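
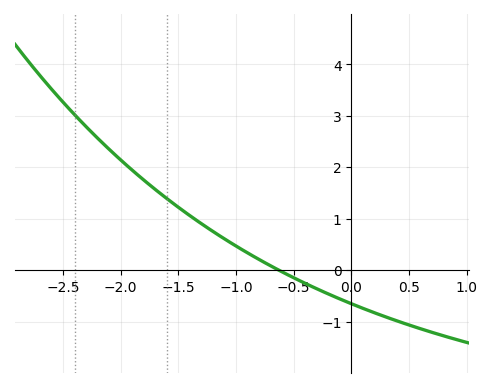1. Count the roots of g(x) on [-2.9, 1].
1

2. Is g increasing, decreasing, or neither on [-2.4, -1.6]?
decreasing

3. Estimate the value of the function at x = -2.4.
3.02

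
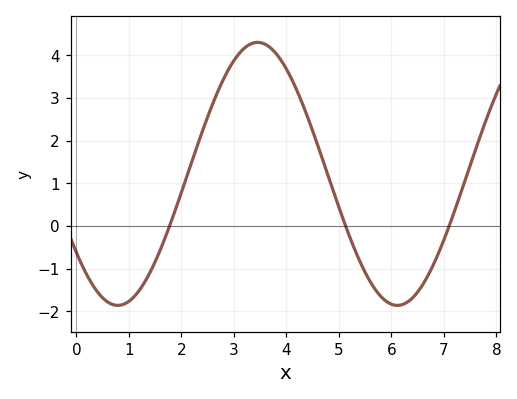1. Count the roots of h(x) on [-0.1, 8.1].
3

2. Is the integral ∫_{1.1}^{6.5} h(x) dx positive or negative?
positive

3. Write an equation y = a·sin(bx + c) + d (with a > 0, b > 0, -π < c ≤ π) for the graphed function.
y = 3.08sin(1.2x - 2.5) + 1.22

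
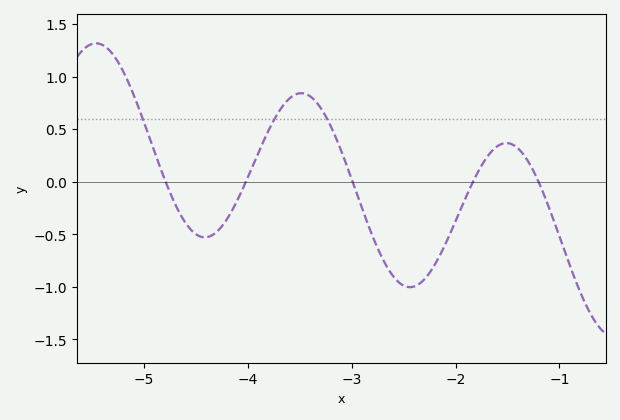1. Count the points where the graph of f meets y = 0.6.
3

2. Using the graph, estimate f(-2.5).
-1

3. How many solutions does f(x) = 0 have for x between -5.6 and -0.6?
5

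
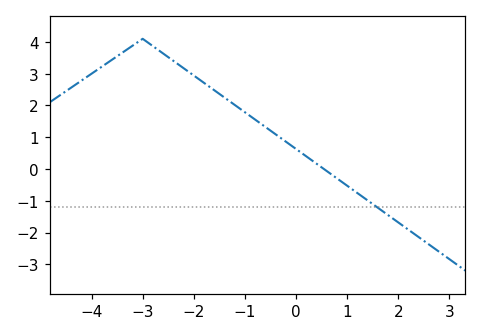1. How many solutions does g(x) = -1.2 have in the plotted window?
1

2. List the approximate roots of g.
0.6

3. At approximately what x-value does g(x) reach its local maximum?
-3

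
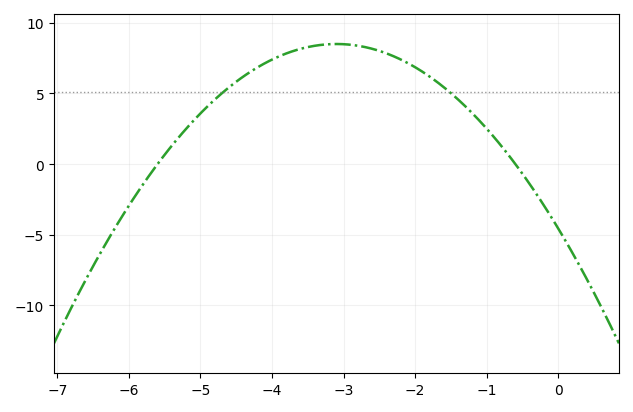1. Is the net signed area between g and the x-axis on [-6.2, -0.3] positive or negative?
positive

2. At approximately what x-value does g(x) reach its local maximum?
-3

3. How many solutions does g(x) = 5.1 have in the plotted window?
2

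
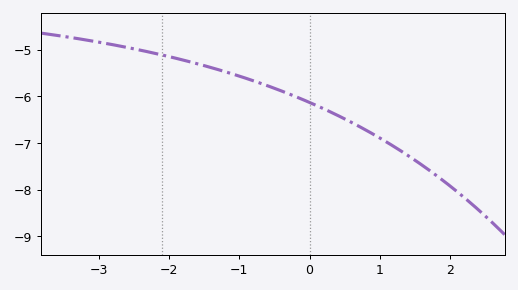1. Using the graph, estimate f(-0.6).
-5.8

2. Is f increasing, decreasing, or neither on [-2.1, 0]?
decreasing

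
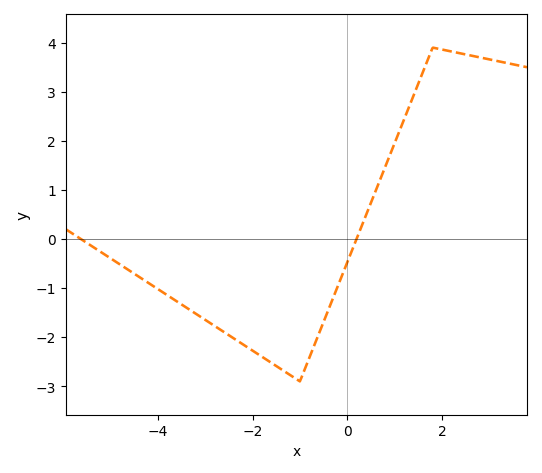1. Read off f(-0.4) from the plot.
-1.4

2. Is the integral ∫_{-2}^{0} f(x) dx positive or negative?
negative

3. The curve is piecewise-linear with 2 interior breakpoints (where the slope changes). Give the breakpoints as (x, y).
(-1, -2.9); (1.8, 3.9)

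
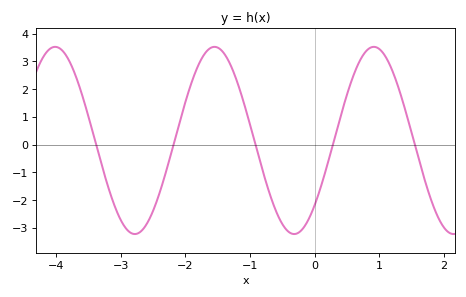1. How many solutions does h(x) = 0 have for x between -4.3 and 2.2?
5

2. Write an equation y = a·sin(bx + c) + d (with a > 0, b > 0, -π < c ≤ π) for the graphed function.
y = 3.37sin(2.55x - 0.76) + 0.15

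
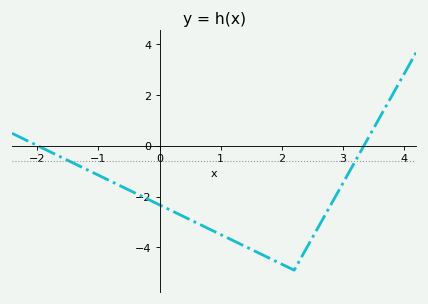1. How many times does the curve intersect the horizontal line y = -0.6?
2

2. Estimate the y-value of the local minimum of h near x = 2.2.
-4.9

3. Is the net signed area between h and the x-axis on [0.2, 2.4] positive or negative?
negative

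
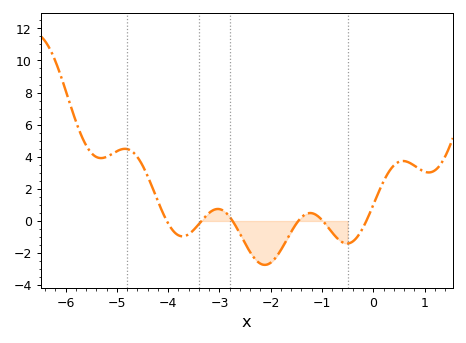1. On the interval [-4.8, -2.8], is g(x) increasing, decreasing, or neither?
neither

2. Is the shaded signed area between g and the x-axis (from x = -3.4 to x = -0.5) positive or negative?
negative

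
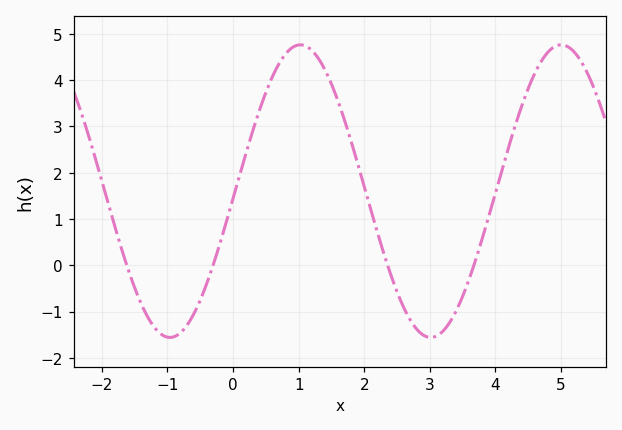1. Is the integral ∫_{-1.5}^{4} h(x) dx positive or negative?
positive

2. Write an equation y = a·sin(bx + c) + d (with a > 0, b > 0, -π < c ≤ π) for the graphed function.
y = 3.16sin(1.6x - 0.05) + 1.6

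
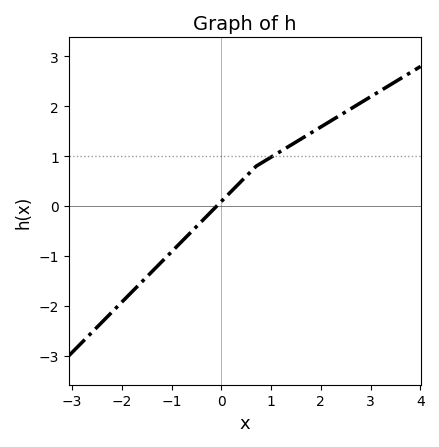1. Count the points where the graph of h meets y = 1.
1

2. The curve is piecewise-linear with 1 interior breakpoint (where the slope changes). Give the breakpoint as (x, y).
(0.7, 0.8)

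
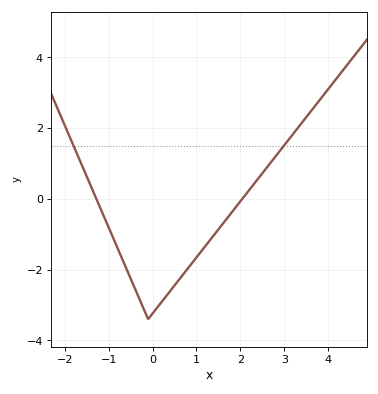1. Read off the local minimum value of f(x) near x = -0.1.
-3.4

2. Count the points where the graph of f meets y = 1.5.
2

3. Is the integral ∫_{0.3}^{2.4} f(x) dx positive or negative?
negative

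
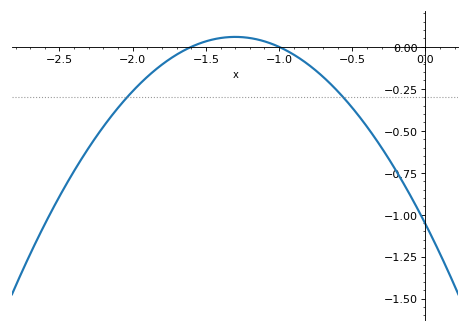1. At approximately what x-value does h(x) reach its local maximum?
-1.3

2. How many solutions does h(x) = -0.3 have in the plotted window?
2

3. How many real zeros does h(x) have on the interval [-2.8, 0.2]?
2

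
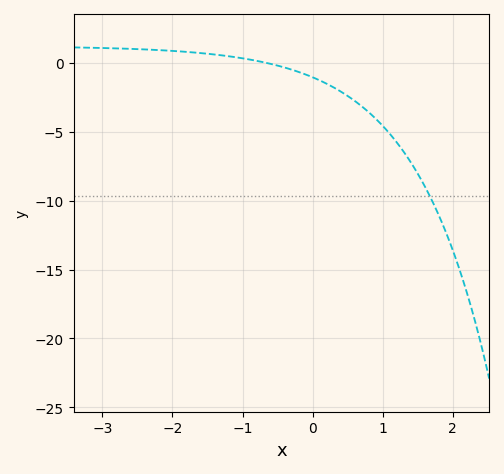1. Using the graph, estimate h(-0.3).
-0.495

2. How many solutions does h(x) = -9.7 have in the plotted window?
1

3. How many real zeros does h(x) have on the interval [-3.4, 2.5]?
1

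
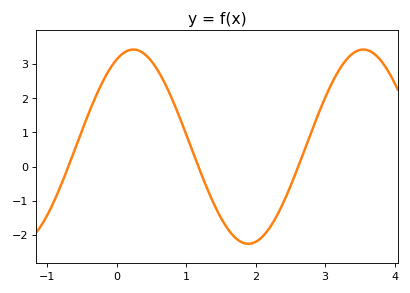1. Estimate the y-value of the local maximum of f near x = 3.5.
3.42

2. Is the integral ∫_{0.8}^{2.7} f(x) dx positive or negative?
negative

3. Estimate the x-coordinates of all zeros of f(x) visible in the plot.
-0.693, 1.18, 2.61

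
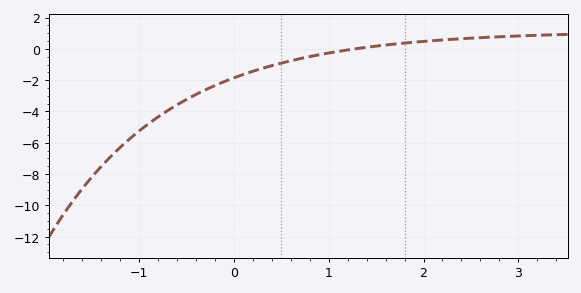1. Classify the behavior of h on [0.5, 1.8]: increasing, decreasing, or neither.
increasing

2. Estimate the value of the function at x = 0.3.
-1.24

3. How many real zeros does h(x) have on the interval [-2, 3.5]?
1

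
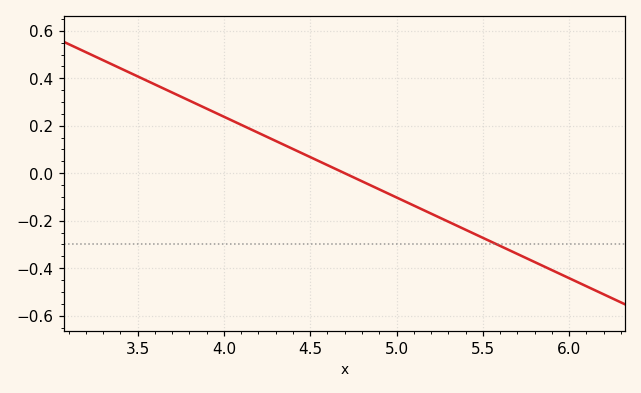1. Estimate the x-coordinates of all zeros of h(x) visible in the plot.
4.7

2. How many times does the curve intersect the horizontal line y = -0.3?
1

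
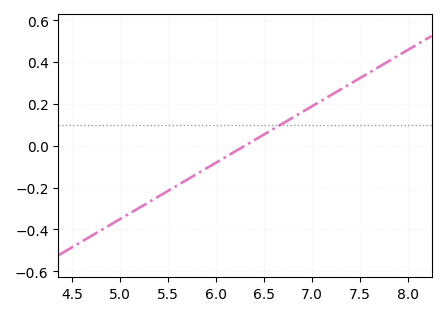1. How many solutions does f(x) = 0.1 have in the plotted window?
1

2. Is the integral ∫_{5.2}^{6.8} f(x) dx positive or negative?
negative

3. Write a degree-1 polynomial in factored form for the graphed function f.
y = 0.27(x - 6.3)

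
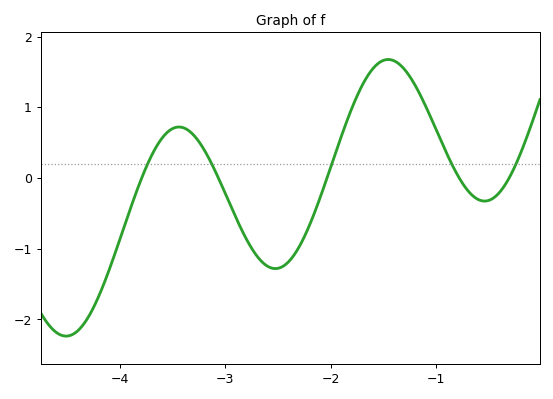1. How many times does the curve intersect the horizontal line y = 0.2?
5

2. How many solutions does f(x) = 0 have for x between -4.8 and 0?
5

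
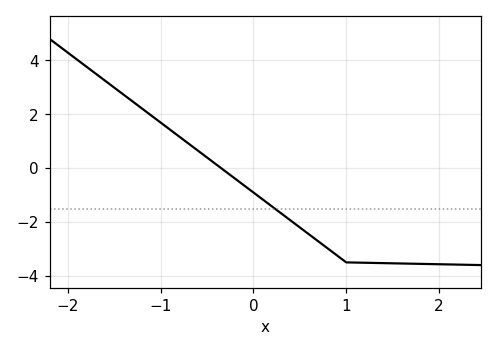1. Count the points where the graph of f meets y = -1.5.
1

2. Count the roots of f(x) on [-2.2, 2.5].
1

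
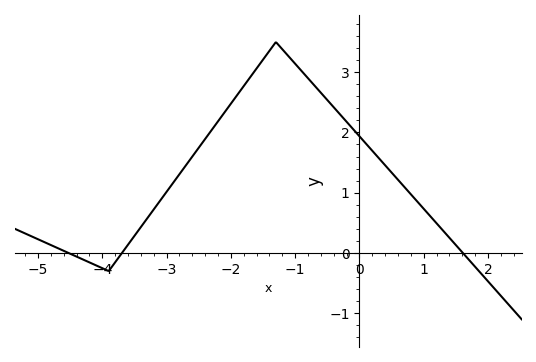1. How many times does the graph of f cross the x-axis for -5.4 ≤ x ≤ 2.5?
3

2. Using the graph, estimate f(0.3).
1.6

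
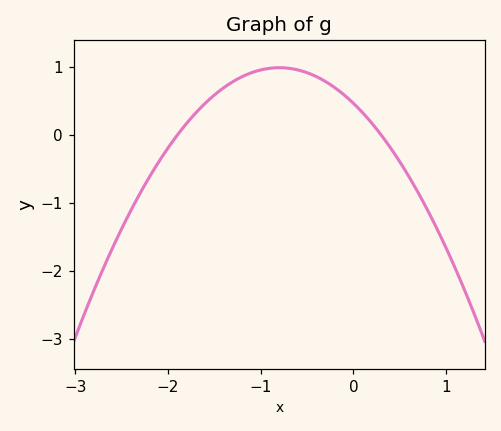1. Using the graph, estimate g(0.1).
0.3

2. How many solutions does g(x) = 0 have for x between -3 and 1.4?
2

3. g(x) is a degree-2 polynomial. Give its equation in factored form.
y = -0.82(x + 1.9)(x - 0.3)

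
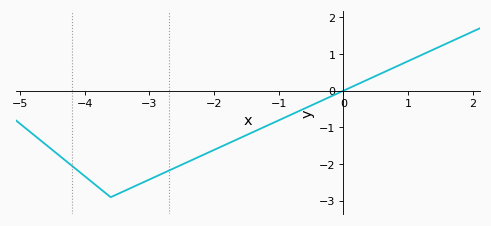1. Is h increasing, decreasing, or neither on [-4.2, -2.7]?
neither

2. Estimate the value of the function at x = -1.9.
-1.5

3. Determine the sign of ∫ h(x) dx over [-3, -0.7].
negative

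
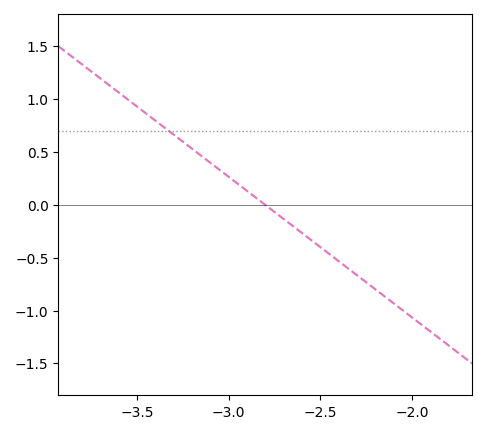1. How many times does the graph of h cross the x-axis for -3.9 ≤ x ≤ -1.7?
1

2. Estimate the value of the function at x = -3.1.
0.399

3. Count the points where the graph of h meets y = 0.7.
1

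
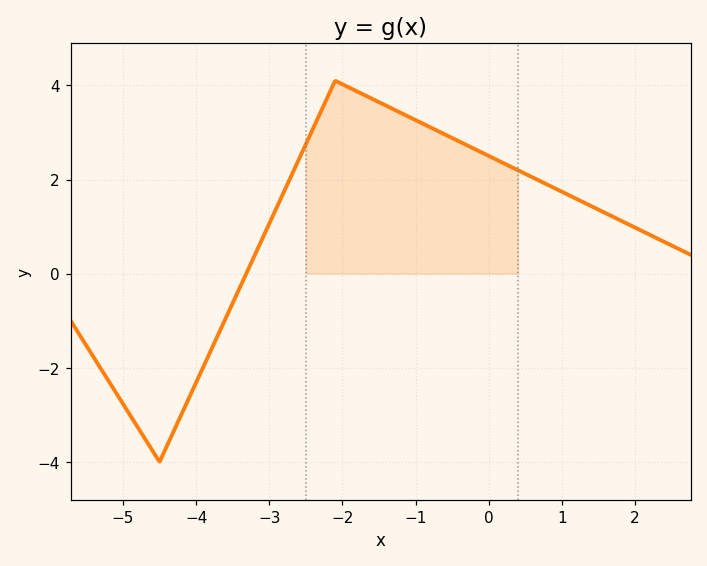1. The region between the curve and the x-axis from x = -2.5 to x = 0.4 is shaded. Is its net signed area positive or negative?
positive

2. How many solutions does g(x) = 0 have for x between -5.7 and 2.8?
1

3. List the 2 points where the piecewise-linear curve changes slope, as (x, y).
(-4.5, -4); (-2.1, 4.1)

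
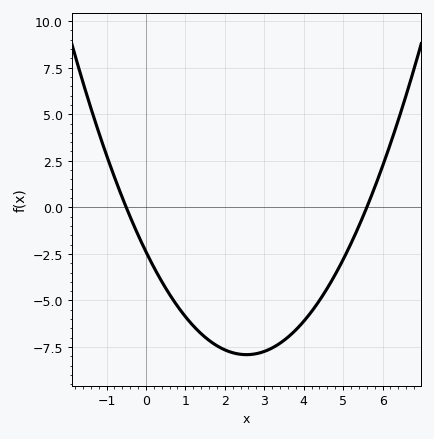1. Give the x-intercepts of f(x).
-0.6, 5.6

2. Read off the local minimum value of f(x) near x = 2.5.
-8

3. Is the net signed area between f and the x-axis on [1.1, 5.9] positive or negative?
negative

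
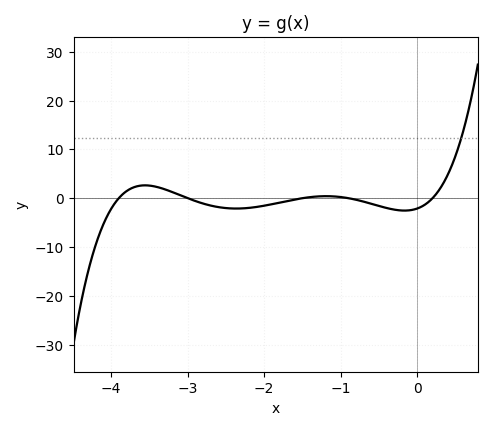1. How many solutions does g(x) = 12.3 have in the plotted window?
1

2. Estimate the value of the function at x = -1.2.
0.41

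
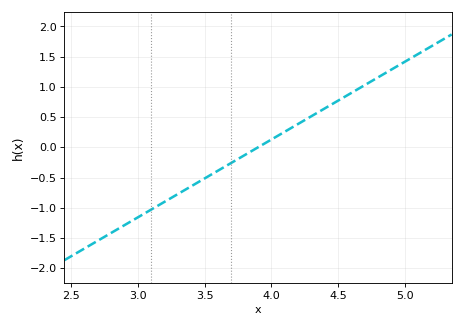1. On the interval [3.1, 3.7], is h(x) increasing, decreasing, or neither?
increasing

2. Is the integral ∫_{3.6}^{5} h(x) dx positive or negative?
positive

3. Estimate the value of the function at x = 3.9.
0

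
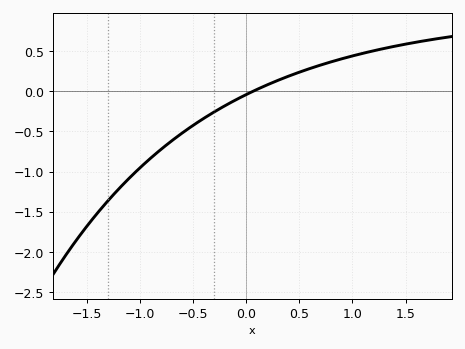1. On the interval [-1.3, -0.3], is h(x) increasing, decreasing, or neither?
increasing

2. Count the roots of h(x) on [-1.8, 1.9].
1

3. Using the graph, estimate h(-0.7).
-0.6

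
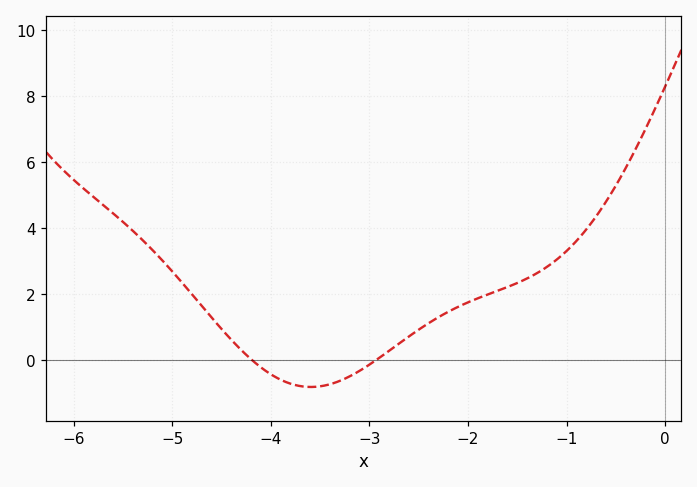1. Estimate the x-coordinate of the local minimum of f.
-3.59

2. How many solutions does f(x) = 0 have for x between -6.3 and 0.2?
2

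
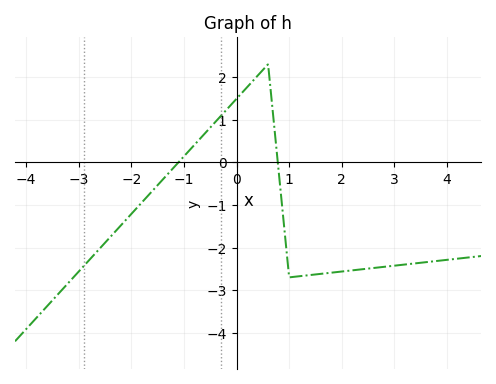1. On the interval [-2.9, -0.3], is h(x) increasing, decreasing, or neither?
increasing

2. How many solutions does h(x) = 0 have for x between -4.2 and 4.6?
2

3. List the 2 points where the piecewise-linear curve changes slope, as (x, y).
(0.6, 2.3); (1, -2.7)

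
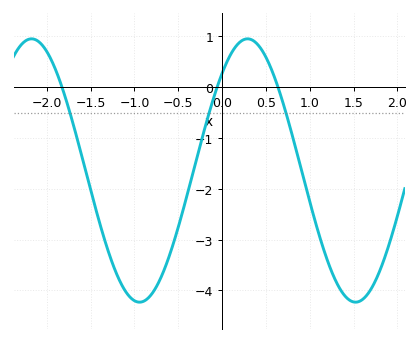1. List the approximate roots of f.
-1.83, -0.057, 0.637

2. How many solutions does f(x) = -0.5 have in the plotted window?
3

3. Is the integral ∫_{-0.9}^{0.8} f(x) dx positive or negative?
negative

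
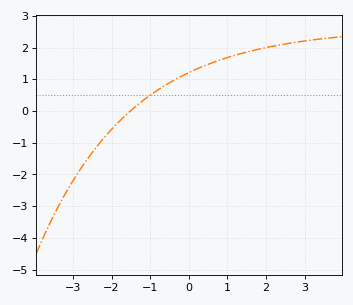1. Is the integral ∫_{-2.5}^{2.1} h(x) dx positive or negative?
positive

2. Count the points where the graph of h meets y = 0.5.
1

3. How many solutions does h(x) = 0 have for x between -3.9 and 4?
1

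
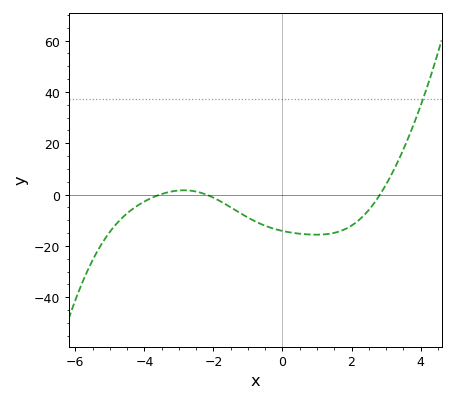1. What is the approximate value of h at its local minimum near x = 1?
-15.6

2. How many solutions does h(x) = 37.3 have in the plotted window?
1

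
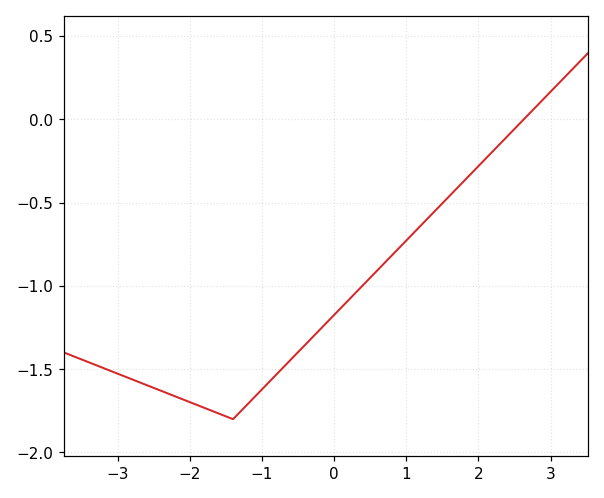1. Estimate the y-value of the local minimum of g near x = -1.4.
-1.8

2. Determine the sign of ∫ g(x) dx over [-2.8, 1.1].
negative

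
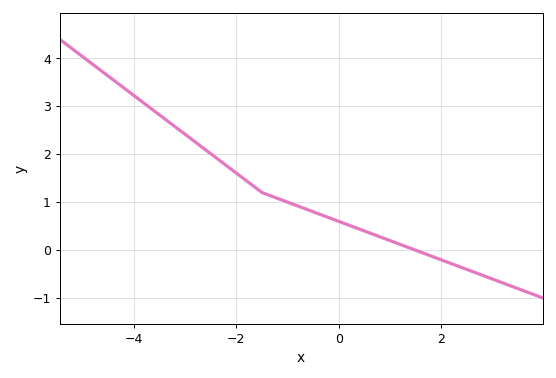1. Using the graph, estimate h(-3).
2.4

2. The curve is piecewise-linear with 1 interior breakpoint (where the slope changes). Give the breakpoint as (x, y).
(-1.5, 1.2)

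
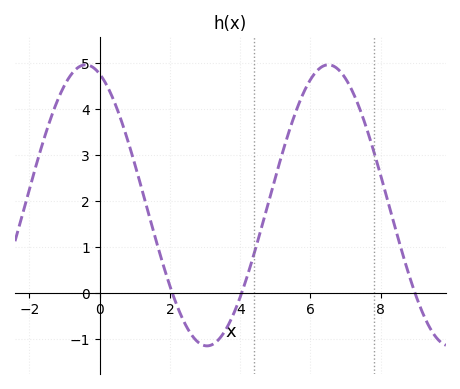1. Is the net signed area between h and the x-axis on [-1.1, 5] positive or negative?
positive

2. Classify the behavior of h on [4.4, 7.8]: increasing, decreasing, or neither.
neither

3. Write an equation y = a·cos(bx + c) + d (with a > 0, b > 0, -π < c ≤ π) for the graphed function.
y = 3.05cos(0.91x + 0.36) + 1.9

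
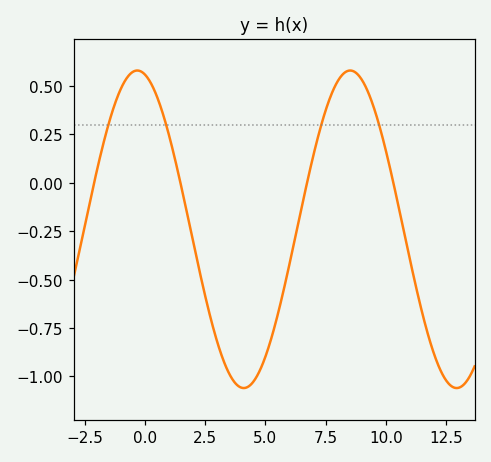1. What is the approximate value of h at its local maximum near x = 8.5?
0.58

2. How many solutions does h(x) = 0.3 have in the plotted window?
4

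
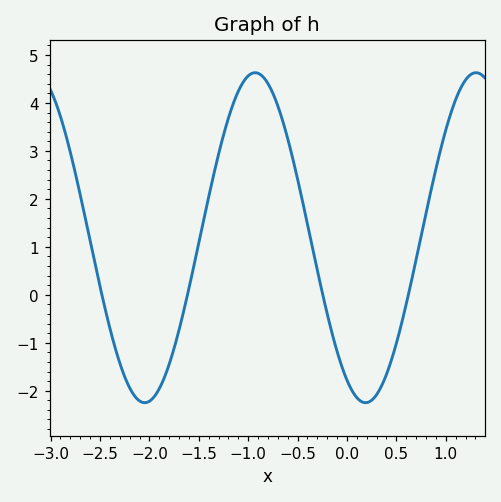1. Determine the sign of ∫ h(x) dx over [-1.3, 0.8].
positive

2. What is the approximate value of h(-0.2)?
-0.397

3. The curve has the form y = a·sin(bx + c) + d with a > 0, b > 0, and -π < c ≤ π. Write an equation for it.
y = 3.44sin(2.81x - 2.1) + 1.19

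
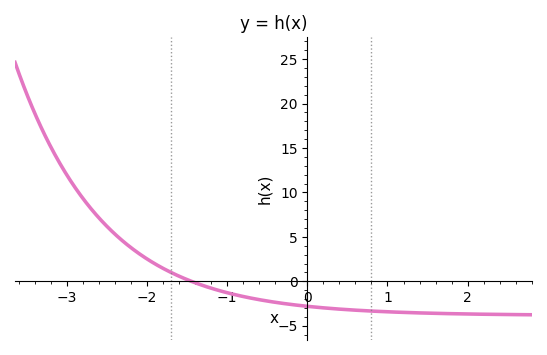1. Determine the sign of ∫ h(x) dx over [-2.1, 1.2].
negative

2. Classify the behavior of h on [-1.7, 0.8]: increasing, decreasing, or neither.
decreasing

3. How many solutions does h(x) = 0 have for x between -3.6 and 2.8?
1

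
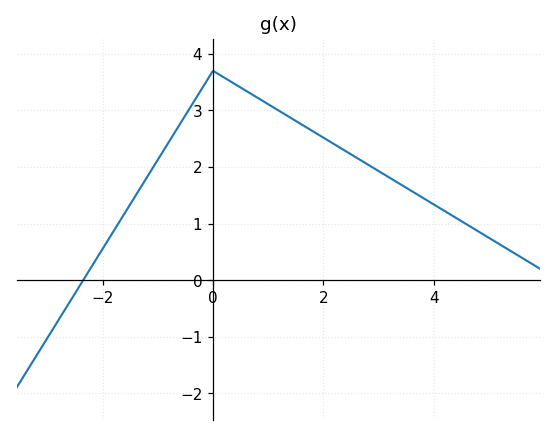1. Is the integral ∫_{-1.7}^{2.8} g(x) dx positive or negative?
positive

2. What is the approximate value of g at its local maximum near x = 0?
3.7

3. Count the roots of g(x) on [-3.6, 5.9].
1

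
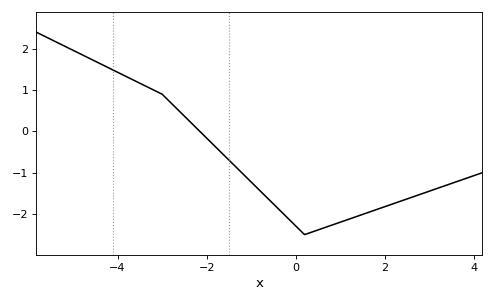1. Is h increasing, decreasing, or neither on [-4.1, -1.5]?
decreasing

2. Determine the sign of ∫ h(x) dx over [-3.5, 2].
negative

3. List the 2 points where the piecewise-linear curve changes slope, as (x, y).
(-3, 0.9); (0.2, -2.5)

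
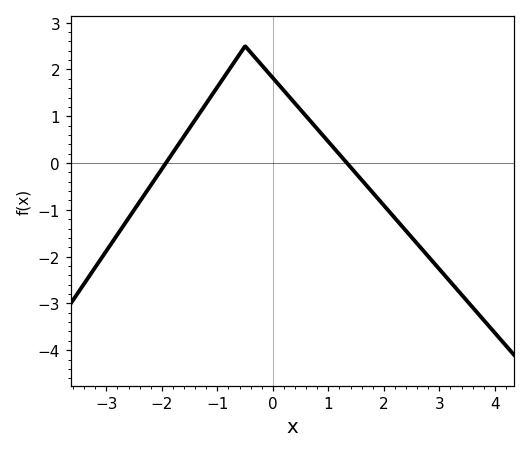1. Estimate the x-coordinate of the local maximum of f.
-0.4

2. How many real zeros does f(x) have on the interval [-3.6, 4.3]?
2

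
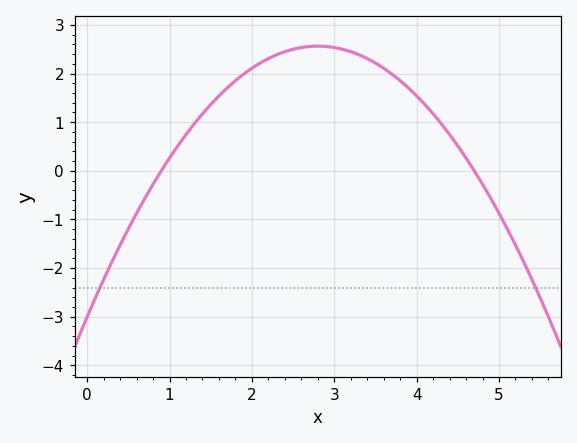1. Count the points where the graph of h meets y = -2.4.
2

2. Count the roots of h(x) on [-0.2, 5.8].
2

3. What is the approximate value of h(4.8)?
-0.3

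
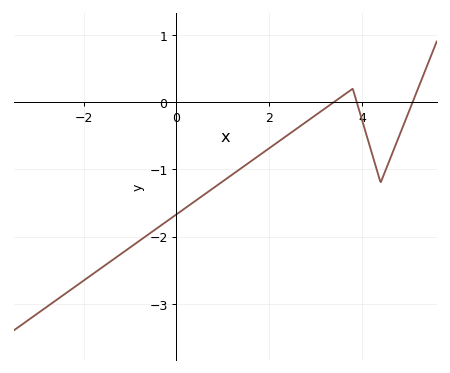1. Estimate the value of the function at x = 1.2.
-1.08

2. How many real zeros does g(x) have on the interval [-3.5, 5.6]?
3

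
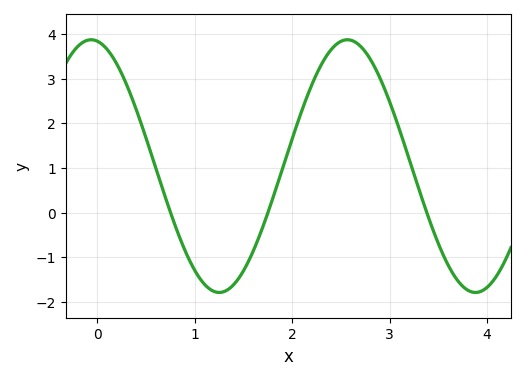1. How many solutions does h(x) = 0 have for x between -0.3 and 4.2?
3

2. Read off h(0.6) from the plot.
0.998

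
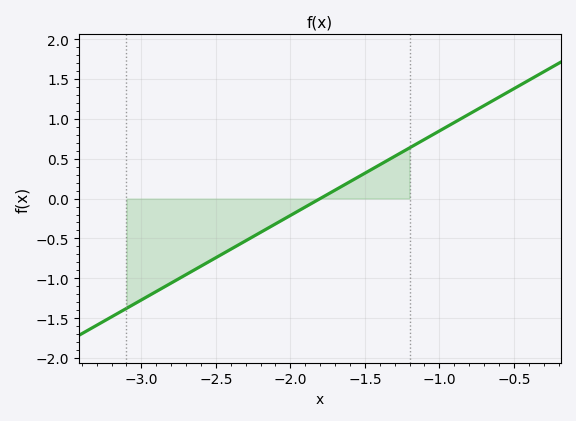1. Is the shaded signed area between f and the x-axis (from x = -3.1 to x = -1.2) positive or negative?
negative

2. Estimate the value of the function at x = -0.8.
1.05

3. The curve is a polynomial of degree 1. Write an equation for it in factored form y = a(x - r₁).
y = 1.06(x + 1.8)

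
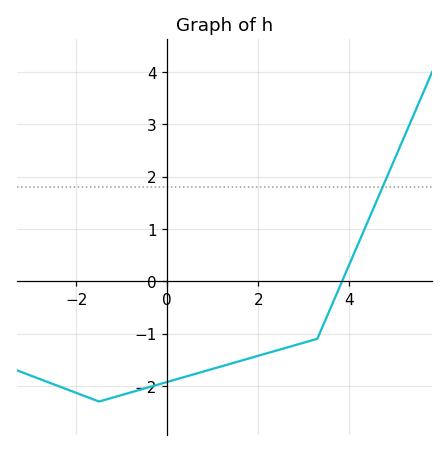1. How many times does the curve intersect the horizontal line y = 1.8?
1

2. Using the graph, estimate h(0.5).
-1.8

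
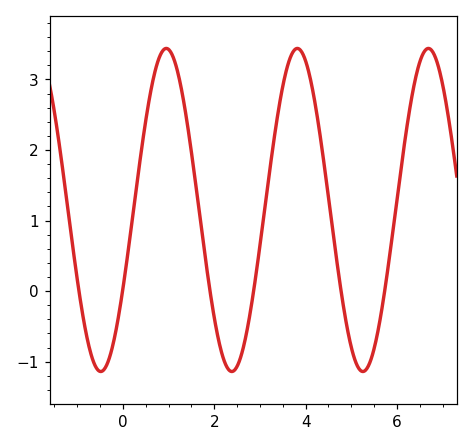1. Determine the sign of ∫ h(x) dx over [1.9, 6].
positive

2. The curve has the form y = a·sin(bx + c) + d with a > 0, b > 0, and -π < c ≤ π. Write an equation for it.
y = 2.29sin(2.19x - 0.51) + 1.15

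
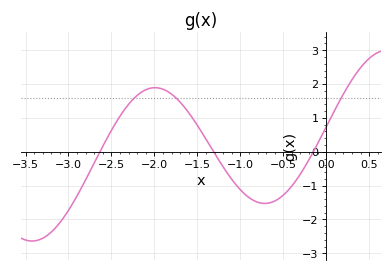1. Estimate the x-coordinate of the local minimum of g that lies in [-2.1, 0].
-0.7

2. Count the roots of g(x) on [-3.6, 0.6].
3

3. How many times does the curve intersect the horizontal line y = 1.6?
3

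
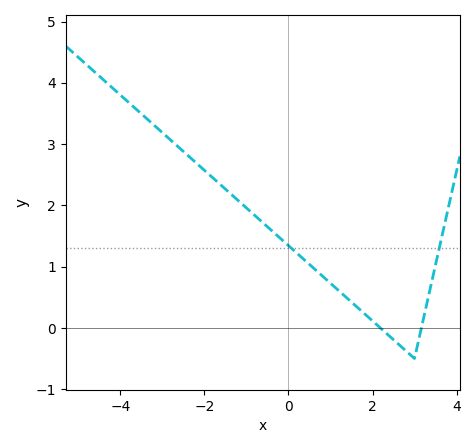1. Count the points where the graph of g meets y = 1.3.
2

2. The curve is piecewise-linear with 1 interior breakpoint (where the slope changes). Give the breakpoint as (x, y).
(3, -0.5)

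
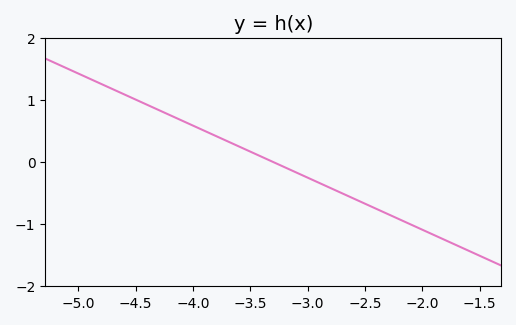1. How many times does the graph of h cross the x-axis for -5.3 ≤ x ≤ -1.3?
1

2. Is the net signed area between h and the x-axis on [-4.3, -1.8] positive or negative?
negative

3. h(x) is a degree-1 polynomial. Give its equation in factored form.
y = -0.84(x + 3.3)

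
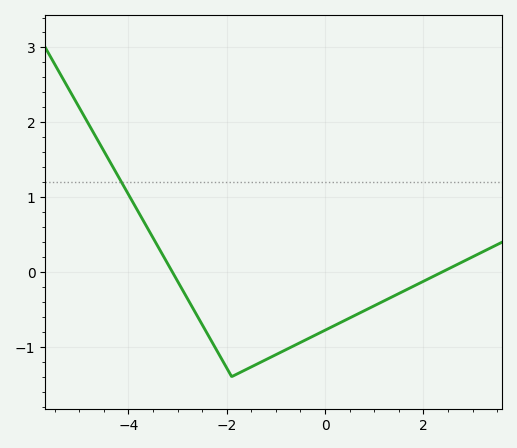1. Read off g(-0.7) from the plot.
-1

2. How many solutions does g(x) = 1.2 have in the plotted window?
1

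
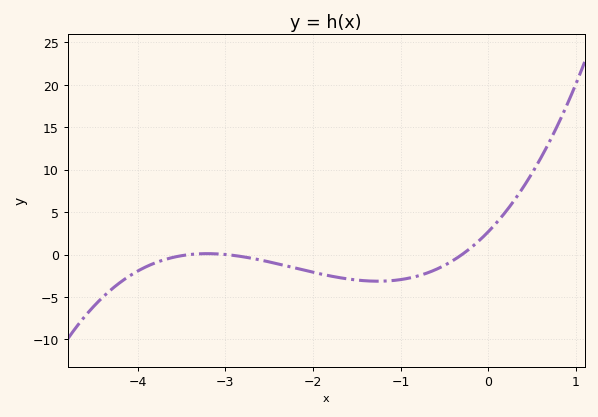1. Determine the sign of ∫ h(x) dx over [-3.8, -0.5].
negative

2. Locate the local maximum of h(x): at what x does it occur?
-3.21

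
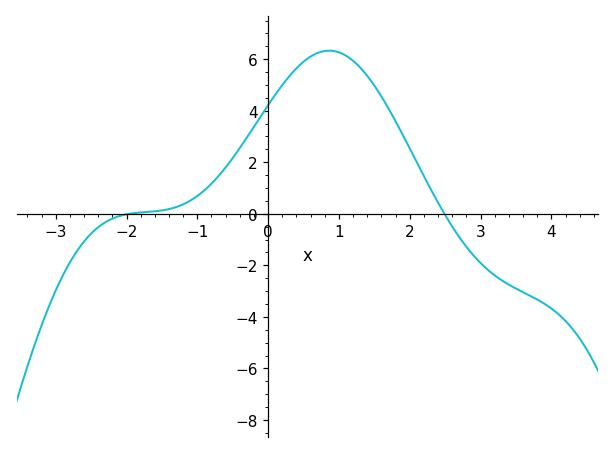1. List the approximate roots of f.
-2, 2.4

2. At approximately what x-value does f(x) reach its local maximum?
0.8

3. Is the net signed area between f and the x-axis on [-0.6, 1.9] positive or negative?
positive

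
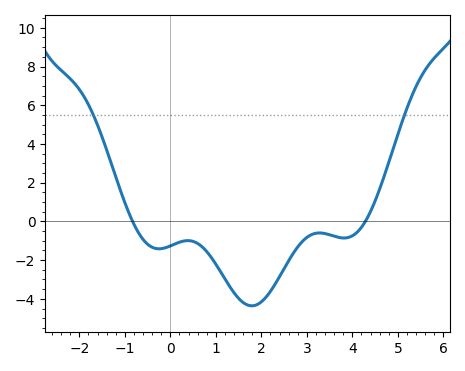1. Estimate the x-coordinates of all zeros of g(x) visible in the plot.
-0.8, 4.2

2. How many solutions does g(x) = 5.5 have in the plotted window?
2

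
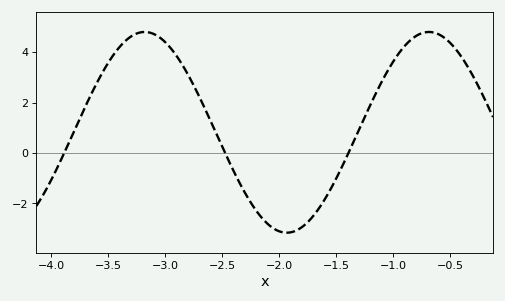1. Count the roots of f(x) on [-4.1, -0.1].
3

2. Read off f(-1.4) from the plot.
-0.07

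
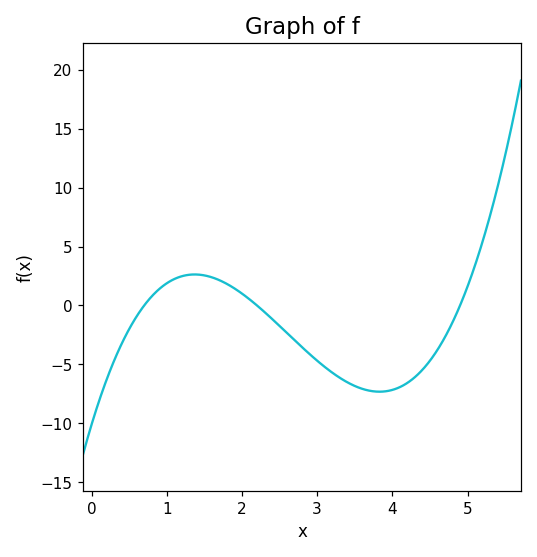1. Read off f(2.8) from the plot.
-3.5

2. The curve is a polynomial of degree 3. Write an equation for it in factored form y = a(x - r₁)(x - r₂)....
y = 1.34(x - 0.7)(x - 2.2)(x - 4.9)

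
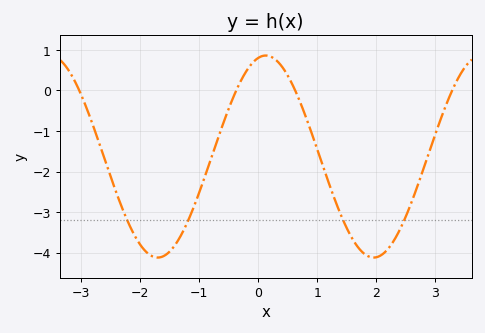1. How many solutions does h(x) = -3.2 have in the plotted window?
4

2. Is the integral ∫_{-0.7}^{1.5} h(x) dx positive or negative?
negative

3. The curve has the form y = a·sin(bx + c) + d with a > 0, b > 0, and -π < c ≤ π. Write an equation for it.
y = 2.49sin(1.72x + 1.35) - 1.63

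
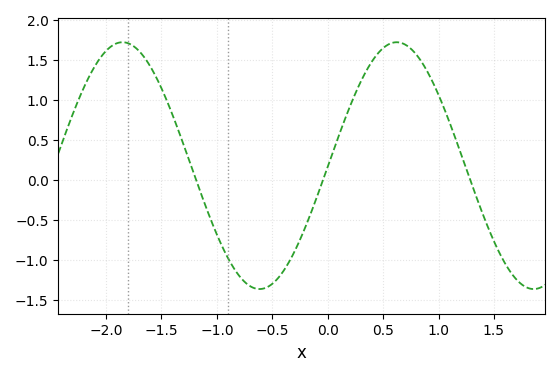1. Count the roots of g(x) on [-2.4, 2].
3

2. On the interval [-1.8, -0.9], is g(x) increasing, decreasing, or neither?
decreasing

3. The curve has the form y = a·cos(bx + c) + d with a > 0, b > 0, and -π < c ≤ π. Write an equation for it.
y = 1.54cos(2.54x - 1.58) + 0.18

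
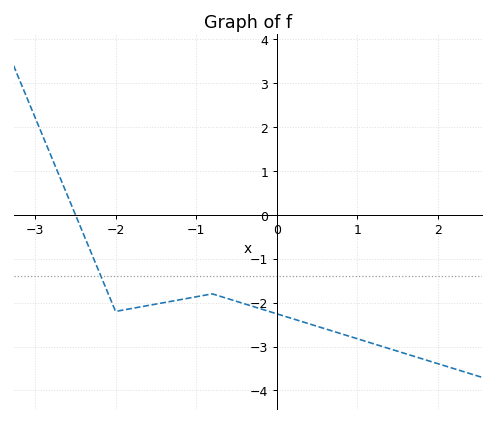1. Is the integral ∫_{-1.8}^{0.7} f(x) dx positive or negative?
negative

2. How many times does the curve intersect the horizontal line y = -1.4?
1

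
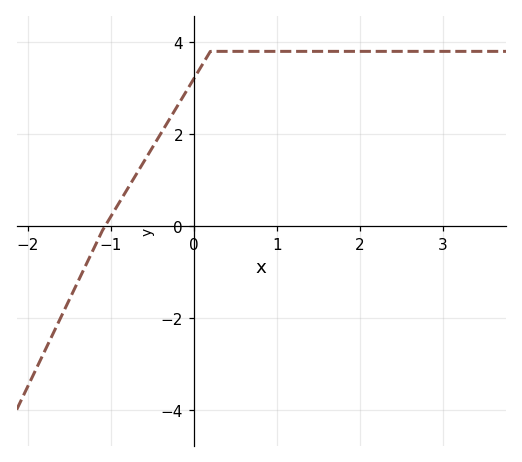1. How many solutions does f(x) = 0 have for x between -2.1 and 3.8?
1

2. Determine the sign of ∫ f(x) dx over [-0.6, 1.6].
positive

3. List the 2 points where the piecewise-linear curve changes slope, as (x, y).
(-1.1, -0.1); (0.2, 3.8)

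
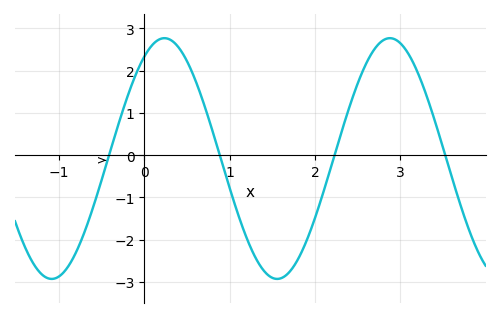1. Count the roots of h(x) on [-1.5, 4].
4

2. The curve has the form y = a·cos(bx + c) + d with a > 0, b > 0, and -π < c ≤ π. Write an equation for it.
y = 2.85cos(2.38x - 0.562) - 0.08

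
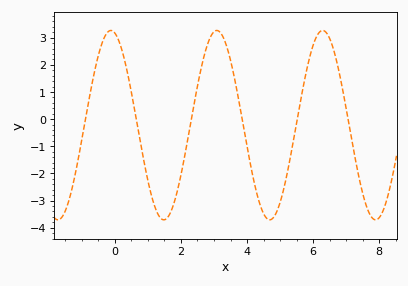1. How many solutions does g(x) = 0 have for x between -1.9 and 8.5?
6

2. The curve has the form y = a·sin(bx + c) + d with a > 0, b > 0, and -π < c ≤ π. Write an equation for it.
y = 3.49sin(2x + 1.8) - 0.22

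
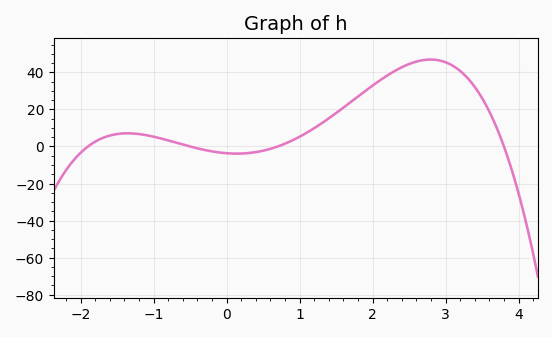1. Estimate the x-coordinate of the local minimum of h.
0.138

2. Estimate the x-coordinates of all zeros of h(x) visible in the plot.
-1.9, -0.5, 0.7, 3.8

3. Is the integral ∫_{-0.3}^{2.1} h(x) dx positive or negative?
positive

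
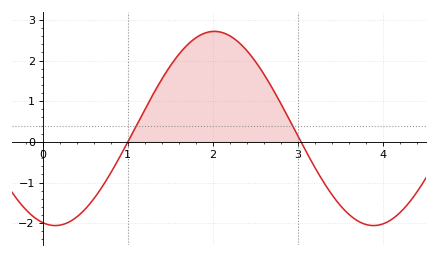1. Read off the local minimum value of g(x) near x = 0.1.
-2.06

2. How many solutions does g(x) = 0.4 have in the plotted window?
2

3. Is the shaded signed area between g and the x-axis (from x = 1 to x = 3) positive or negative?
positive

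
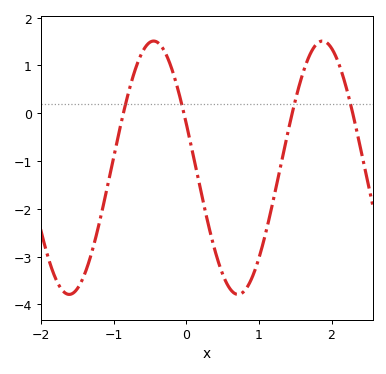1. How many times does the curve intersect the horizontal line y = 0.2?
4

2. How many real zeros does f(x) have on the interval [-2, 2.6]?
4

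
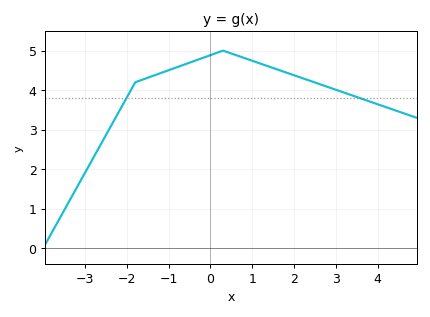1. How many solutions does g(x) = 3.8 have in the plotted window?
2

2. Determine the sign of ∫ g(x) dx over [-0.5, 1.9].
positive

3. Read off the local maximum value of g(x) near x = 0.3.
5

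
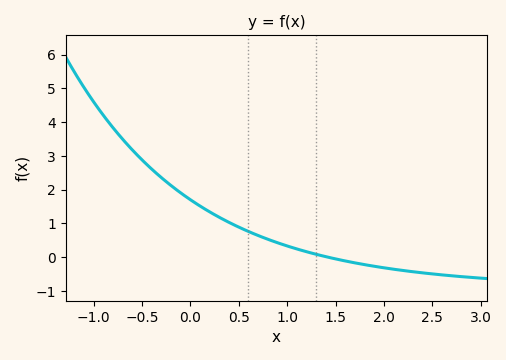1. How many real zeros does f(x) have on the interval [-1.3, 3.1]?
1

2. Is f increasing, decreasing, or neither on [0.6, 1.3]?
decreasing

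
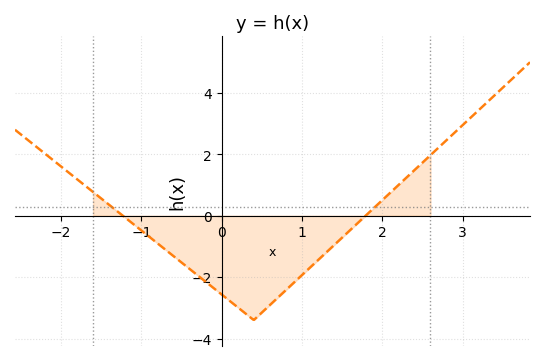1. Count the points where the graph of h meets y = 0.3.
2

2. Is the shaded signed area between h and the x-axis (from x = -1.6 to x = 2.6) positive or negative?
negative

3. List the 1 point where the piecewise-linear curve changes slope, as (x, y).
(0.4, -3.4)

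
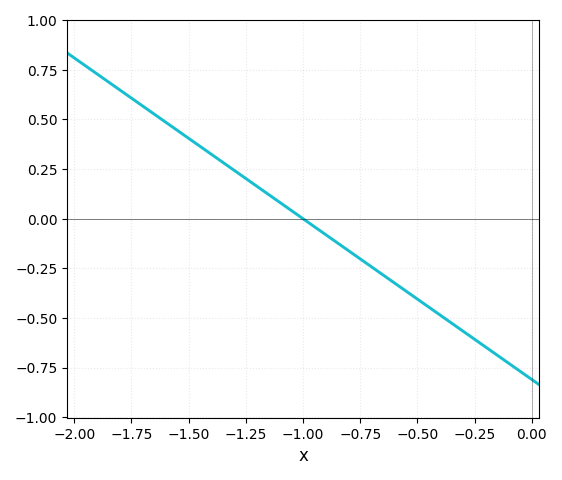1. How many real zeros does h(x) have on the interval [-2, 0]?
1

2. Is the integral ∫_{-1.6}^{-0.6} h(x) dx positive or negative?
positive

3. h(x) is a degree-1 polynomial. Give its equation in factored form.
y = -0.81(x + 1)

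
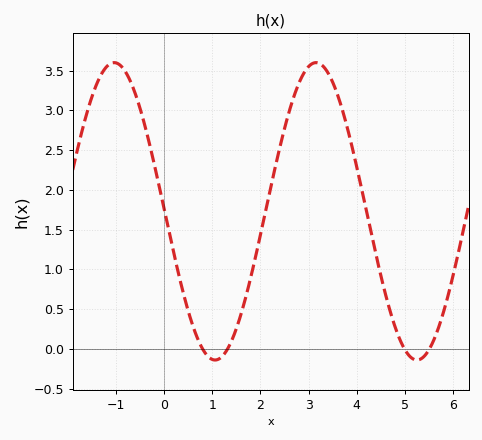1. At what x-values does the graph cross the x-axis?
0.8, 1.4, 5, 5.6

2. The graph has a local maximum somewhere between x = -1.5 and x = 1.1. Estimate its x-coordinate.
-1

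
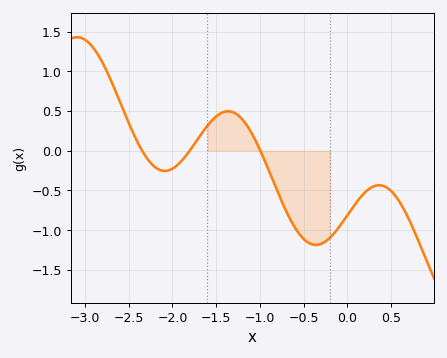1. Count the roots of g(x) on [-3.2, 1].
3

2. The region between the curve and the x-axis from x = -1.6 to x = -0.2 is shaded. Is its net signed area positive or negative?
negative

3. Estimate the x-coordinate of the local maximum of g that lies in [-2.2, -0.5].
-1.36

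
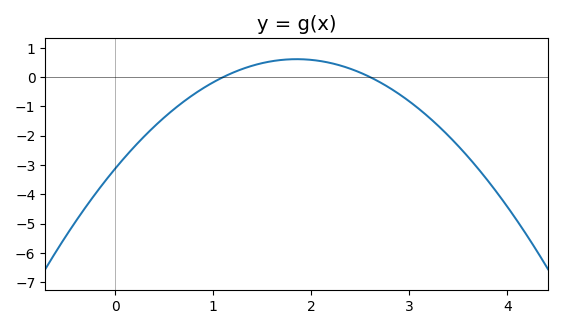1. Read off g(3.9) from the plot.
-4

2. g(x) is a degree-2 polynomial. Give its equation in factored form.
y = -1.09(x - 1.1)(x - 2.6)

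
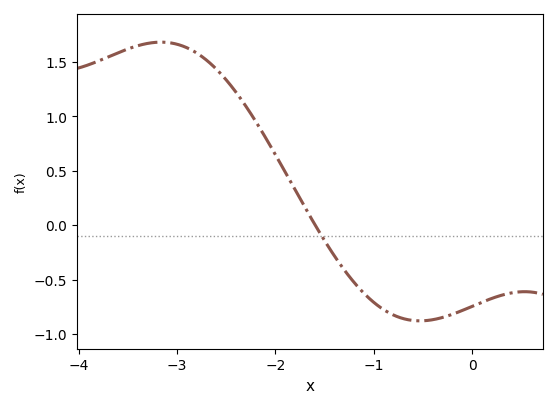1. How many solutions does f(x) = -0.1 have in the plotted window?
1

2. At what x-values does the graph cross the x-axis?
-1.6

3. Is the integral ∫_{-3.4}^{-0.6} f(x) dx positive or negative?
positive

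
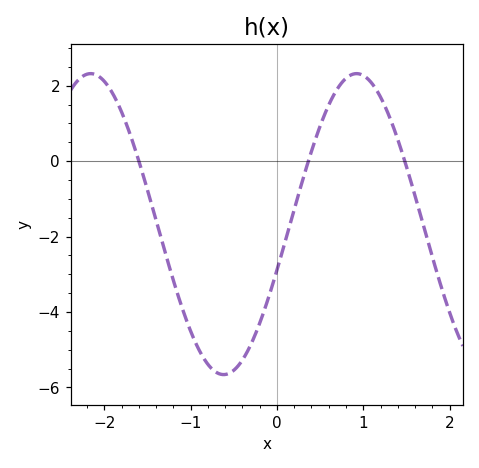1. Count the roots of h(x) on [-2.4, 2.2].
3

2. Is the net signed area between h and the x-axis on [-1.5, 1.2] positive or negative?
negative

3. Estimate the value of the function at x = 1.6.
-0.92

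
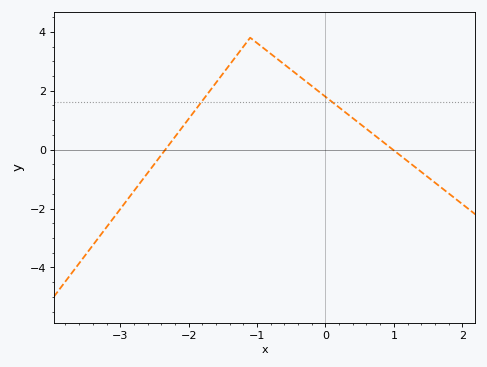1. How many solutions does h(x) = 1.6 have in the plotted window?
2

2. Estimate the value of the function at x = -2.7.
-1.2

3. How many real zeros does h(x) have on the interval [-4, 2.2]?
2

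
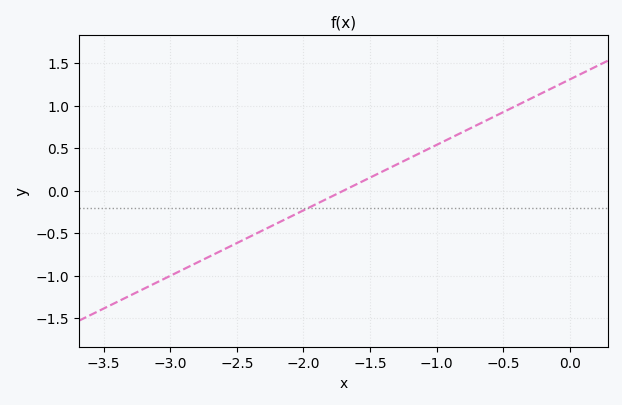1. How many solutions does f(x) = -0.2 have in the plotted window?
1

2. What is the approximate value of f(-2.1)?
-0.308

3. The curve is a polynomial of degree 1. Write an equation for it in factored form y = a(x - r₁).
y = 0.77(x + 1.7)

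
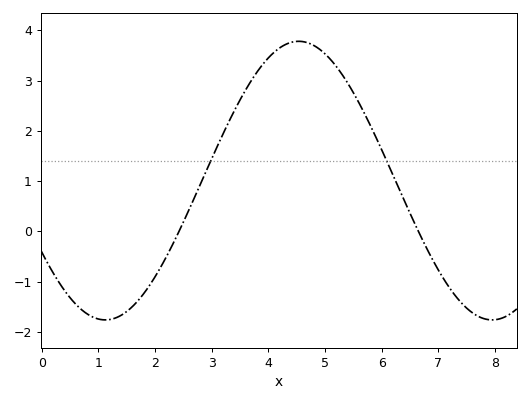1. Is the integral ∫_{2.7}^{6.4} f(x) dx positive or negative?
positive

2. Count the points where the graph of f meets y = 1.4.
2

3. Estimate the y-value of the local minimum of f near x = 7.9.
-1.76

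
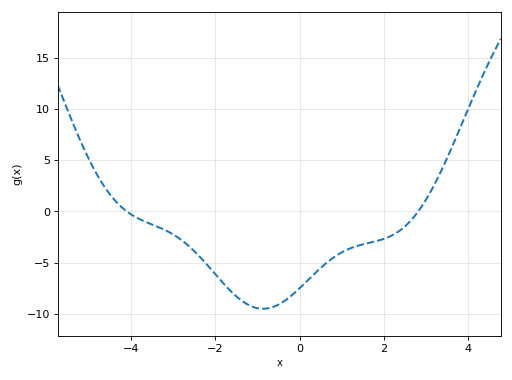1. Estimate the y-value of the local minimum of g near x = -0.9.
-9.5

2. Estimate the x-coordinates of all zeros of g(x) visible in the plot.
-4.2, 2.8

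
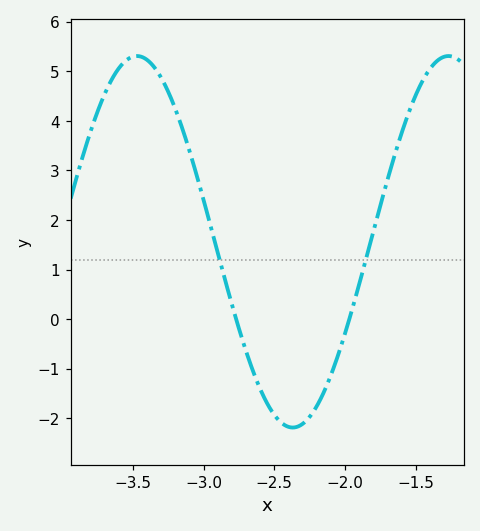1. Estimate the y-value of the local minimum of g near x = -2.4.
-2.19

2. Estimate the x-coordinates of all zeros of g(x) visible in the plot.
-2.77, -1.97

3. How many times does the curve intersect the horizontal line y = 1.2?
2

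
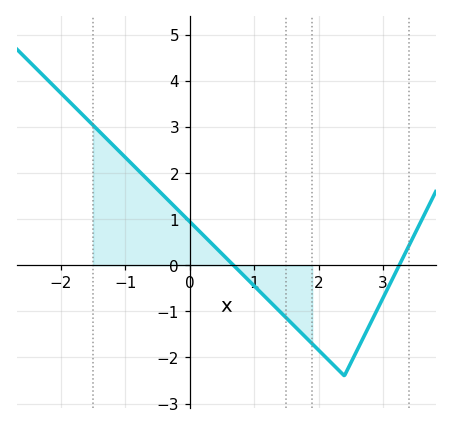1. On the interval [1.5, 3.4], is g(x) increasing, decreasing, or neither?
neither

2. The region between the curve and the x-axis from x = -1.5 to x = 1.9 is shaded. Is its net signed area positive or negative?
positive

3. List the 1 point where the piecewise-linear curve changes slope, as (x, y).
(2.4, -2.4)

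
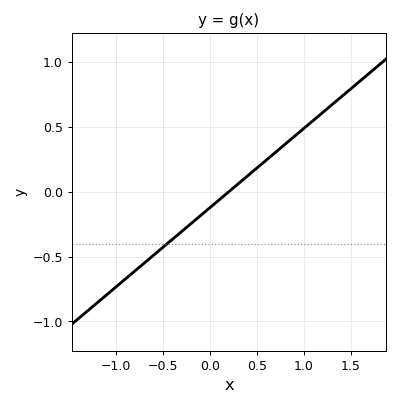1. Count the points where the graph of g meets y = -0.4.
1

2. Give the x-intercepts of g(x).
0.2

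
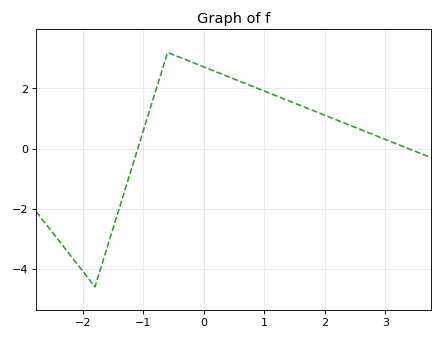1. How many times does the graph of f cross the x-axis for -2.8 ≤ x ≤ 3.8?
2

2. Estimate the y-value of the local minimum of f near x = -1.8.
-4.6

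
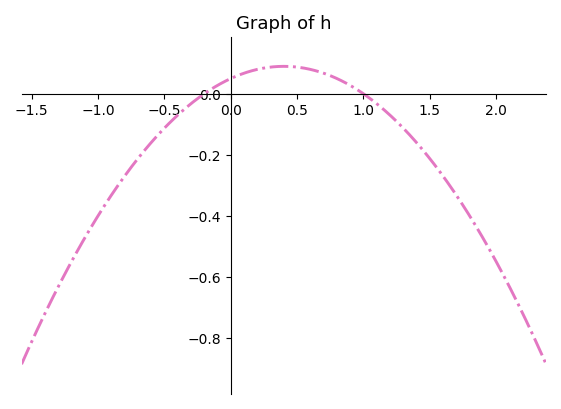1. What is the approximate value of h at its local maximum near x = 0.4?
0.08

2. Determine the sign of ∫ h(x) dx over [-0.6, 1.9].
negative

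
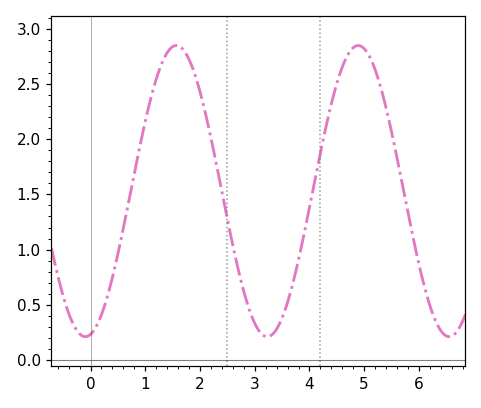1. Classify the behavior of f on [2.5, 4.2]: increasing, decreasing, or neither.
neither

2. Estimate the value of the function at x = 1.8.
2.7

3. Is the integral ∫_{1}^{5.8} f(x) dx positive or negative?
positive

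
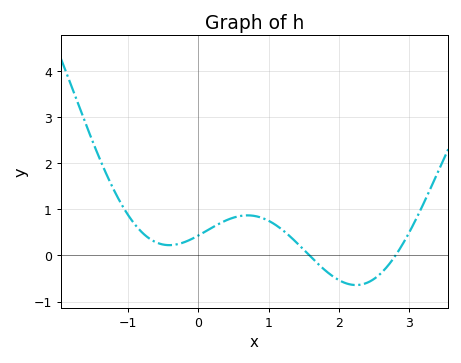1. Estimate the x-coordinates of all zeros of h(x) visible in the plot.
1.6, 2.8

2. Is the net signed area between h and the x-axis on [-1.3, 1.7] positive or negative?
positive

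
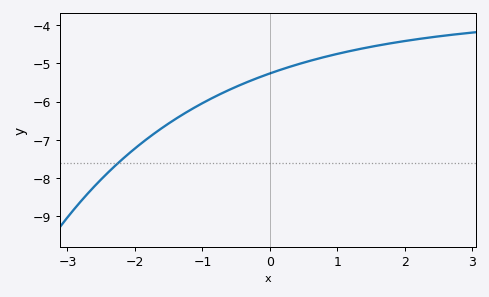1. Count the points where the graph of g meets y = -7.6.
1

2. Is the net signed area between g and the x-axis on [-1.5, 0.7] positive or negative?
negative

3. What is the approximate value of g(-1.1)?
-6.1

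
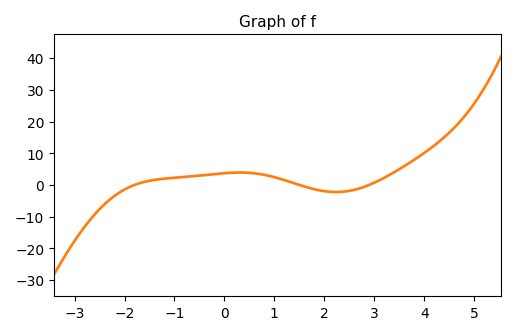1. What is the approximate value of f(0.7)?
3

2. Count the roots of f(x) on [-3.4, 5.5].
3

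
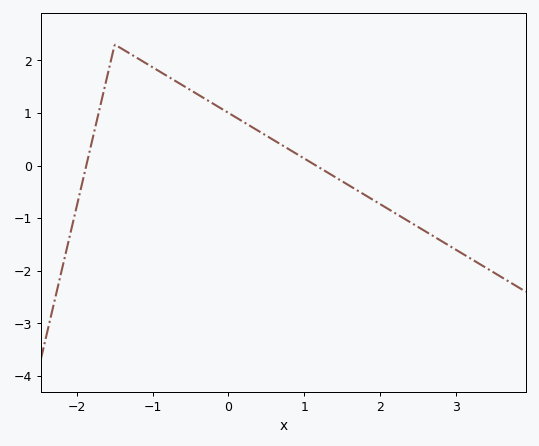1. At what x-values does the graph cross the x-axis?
-1.87, 1.15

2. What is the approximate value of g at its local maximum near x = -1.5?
2.3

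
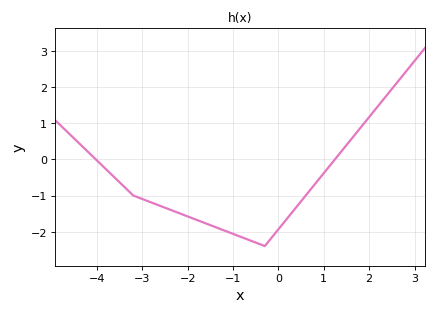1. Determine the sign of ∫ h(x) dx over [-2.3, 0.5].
negative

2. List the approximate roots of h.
-4.03, 1.24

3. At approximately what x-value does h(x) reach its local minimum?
-0.299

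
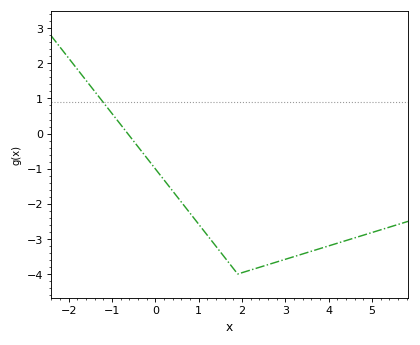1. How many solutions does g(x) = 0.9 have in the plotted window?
1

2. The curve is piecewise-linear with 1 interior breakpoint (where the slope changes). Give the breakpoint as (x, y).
(1.9, -4)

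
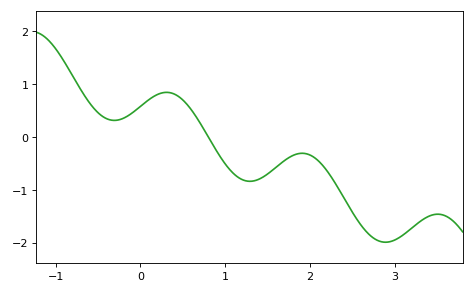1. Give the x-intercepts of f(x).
0.8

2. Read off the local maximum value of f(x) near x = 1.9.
-0.3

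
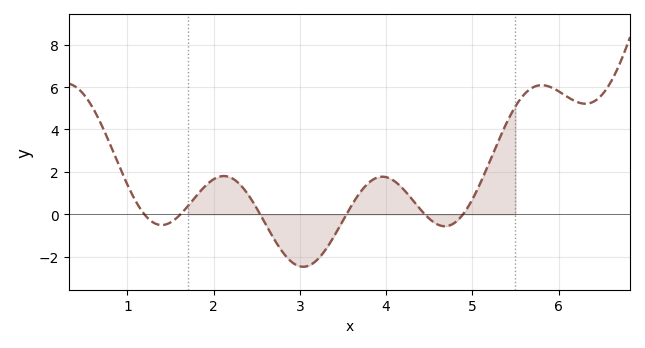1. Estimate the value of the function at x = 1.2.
-0.022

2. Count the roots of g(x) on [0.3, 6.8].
6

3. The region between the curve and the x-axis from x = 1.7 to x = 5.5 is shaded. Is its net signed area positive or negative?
positive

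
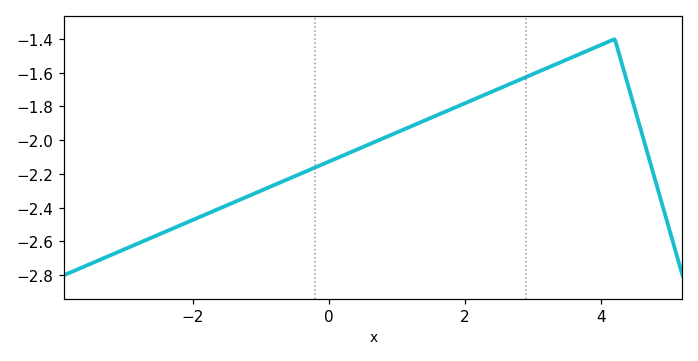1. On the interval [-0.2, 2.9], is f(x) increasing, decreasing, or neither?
increasing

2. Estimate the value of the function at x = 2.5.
-1.69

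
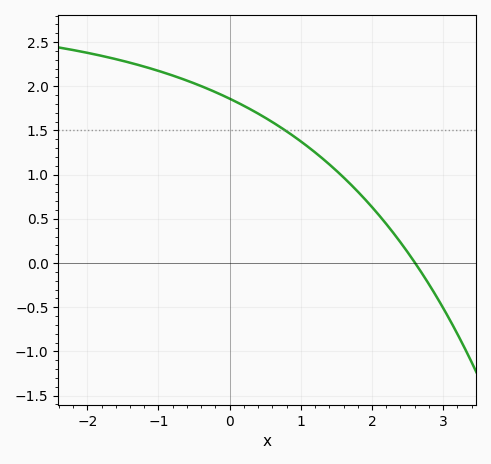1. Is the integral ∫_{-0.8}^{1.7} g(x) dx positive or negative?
positive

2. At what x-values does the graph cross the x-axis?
2.61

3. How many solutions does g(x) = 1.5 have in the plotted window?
1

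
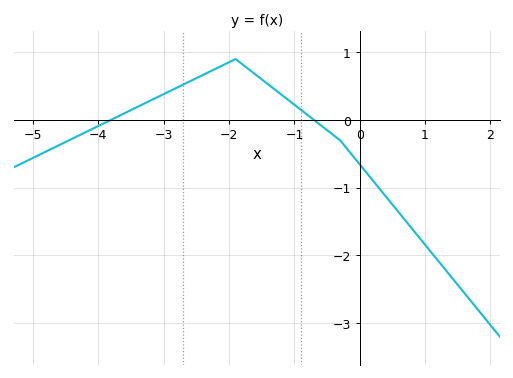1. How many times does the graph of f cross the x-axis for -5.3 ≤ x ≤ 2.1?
2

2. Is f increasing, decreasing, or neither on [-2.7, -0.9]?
neither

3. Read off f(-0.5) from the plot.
-0.15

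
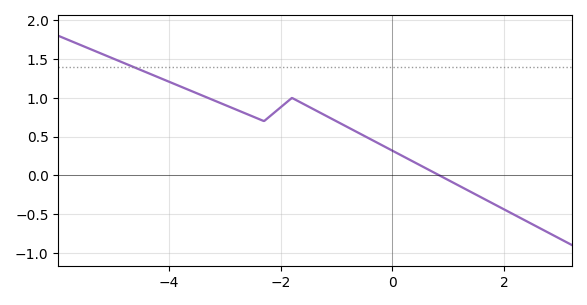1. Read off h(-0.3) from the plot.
0.433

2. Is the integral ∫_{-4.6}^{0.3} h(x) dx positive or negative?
positive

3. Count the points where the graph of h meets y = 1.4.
1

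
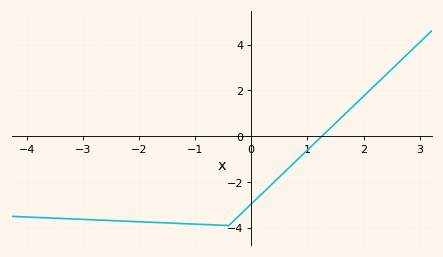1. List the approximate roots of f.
1.3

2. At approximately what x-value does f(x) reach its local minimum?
-0.4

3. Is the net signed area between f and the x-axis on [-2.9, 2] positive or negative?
negative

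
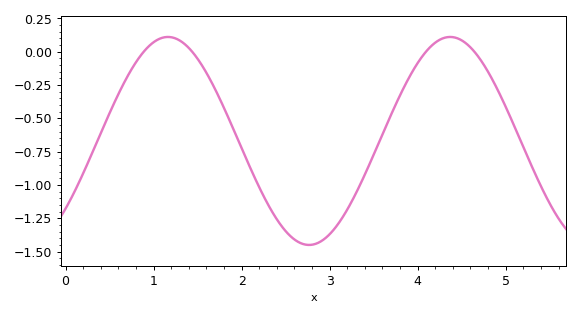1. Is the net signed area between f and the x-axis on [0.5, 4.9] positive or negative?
negative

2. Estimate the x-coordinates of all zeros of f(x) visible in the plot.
0.9, 1.4, 4.1, 4.6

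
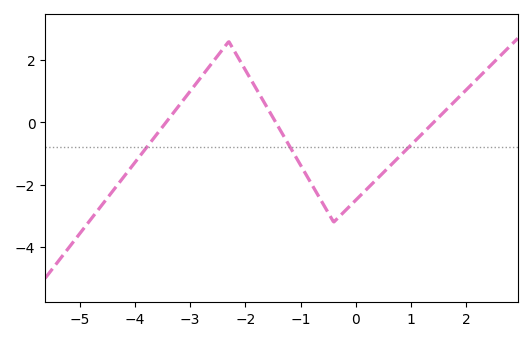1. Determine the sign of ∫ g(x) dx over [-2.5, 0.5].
negative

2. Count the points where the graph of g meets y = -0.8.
3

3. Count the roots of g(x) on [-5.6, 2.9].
3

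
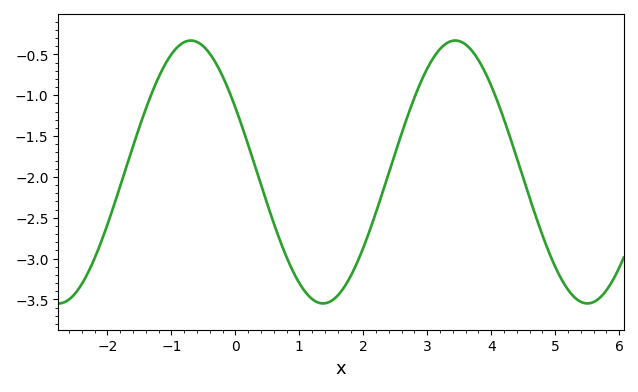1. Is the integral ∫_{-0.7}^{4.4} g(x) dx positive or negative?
negative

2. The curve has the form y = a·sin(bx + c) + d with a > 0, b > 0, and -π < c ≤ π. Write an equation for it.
y = 1.61sin(1.5x + 2.6) - 1.94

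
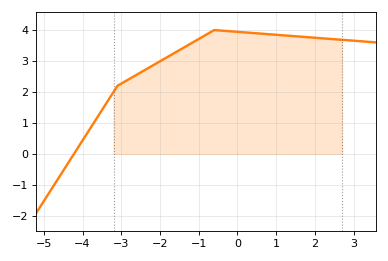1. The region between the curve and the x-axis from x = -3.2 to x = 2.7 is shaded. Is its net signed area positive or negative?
positive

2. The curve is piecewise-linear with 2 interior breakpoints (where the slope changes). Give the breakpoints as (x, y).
(-3.1, 2.2); (-0.6, 4)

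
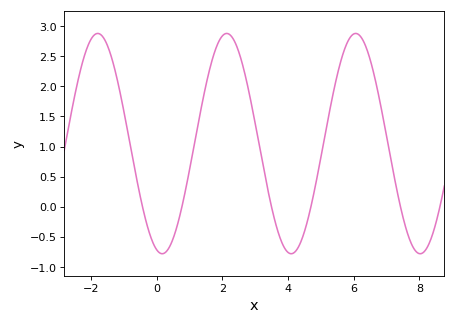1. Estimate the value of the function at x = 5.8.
2.72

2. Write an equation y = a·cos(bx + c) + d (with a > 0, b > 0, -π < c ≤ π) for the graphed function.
y = 1.83cos(1.6x + 2.87) + 1.05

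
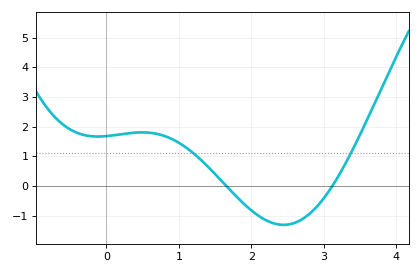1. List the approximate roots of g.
1.7, 3.1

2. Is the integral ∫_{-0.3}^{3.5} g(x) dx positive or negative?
positive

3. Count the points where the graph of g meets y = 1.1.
2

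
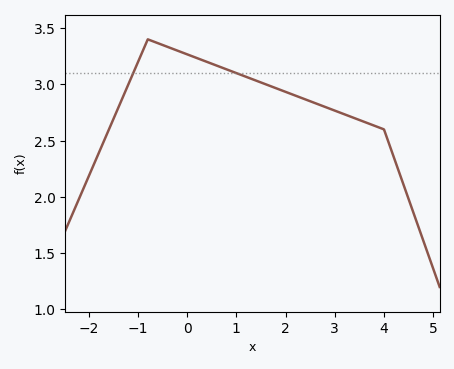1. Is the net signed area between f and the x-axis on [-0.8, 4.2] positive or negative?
positive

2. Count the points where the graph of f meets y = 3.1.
2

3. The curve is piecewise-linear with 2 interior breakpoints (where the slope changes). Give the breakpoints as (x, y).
(-0.8, 3.4); (4, 2.6)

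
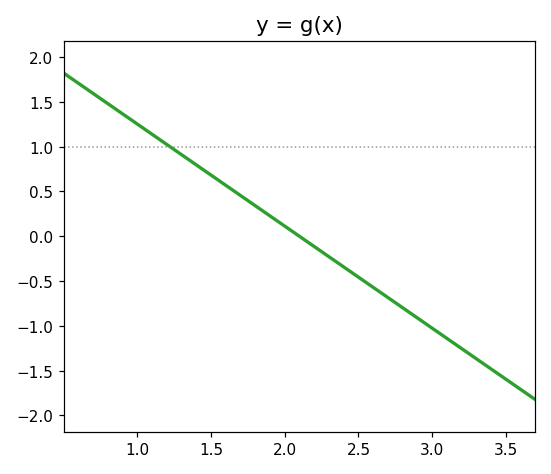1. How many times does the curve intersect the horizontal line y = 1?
1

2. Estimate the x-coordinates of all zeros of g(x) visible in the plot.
2.1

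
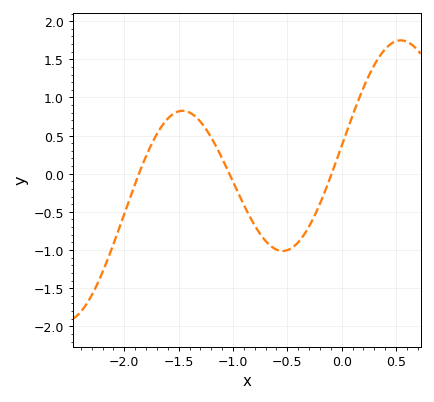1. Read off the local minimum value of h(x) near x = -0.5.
-1.01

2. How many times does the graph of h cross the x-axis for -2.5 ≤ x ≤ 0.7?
3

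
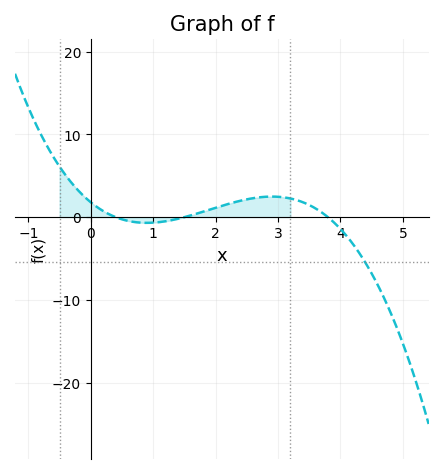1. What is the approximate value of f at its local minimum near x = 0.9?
-1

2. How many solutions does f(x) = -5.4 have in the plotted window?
1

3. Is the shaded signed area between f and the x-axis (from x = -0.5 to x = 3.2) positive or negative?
positive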